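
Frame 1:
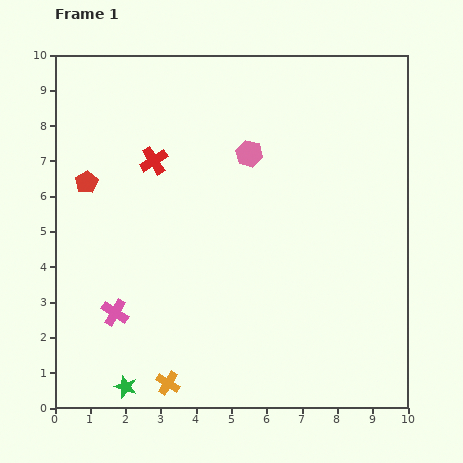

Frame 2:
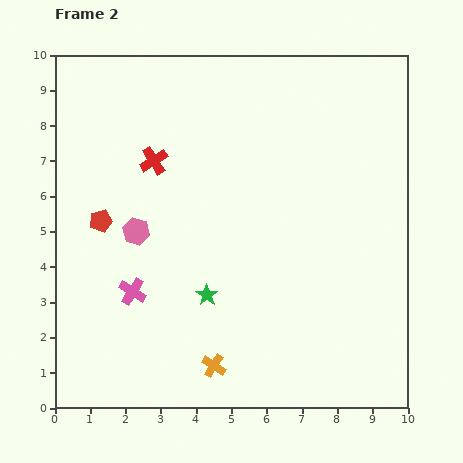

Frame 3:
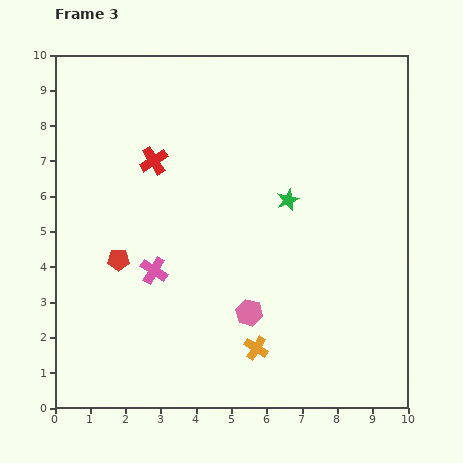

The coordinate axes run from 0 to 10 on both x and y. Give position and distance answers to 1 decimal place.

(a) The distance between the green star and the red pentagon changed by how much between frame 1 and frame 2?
-2.2

Distance in frame 1: 5.9. Distance in frame 2: 3.7.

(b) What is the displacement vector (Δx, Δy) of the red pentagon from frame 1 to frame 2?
(0.4, -1.1)

The red pentagon was at (0.9, 6.4) in frame 1 and (1.3, 5.3) in frame 2.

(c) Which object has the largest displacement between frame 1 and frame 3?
the green star

(moved 7.0; next 4.5)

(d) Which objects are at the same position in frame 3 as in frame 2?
the red cross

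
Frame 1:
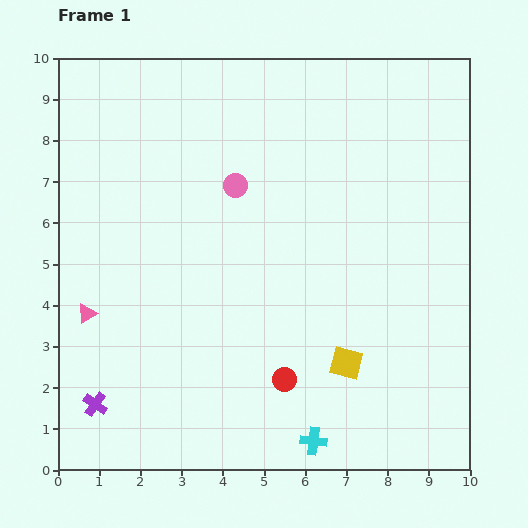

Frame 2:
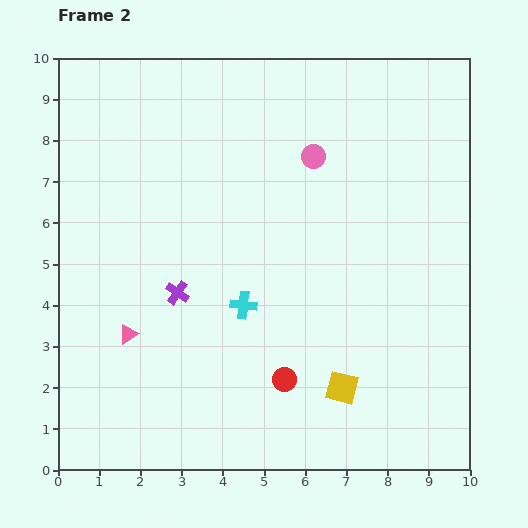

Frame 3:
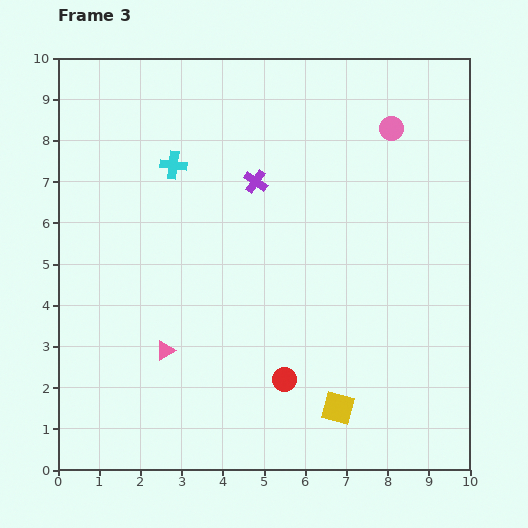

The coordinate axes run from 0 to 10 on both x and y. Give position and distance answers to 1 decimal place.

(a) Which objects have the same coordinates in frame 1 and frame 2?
the red circle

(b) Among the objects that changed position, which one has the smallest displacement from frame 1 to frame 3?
the yellow square

(moved 1.1)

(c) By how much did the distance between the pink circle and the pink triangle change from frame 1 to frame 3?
+2.9

Distance in frame 1: 4.8. Distance in frame 3: 7.7.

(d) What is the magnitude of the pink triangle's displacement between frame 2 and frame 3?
1.0

The pink triangle moved from (1.7, 3.3) to (2.6, 2.9), a distance of √(0.9² + 0.4²) ≈ 1.0.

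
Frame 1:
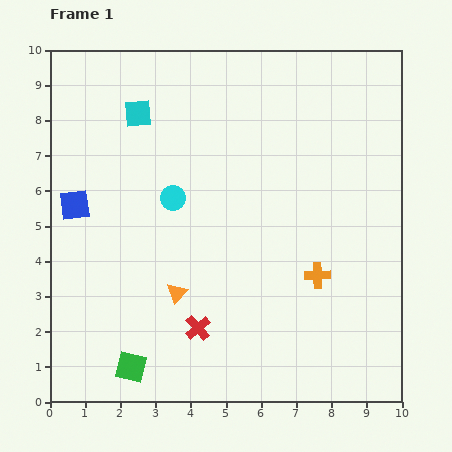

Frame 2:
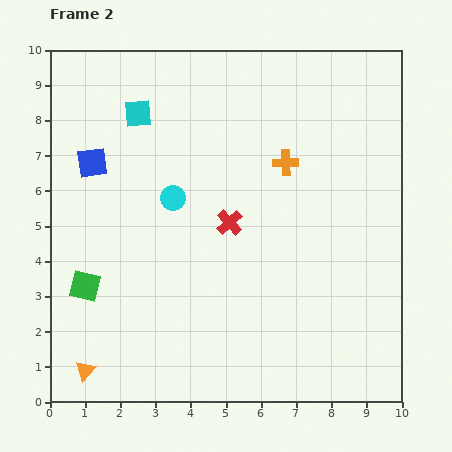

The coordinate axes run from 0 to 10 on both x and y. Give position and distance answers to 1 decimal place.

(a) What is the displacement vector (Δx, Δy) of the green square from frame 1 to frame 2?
(-1.3, 2.3)

The green square was at (2.3, 1.0) in frame 1 and (1.0, 3.3) in frame 2.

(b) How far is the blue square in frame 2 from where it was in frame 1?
1.3

The blue square moved from (0.7, 5.6) to (1.2, 6.8), a distance of √(0.5² + 1.2²) ≈ 1.3.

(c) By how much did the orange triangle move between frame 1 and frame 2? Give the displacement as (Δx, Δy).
(-2.6, -2.2)

The orange triangle was at (3.6, 3.1) in frame 1 and (1.0, 0.9) in frame 2.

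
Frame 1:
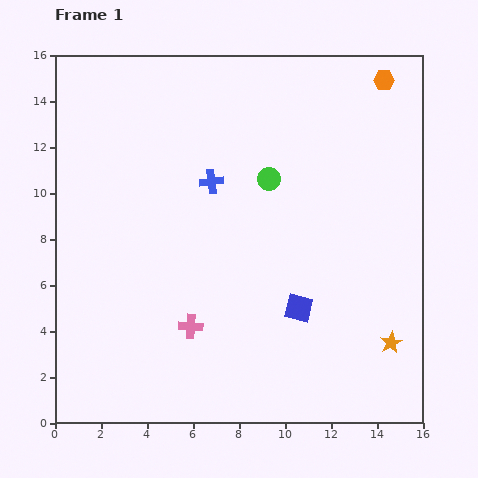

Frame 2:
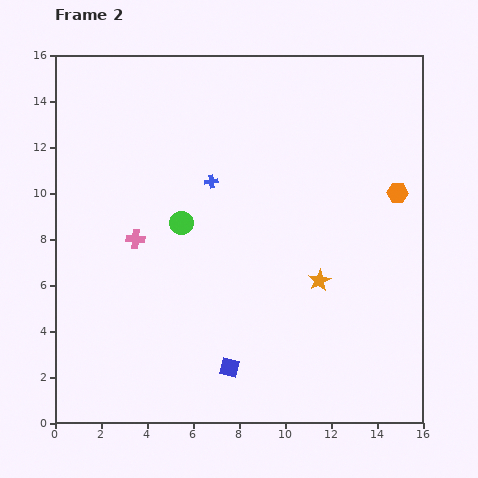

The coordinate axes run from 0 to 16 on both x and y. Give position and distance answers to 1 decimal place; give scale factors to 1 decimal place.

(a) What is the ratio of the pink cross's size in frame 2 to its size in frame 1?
0.8×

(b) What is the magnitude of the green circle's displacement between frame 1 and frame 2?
4.2

The green circle moved from (9.3, 10.6) to (5.5, 8.7), a distance of √(3.8² + 1.9²) ≈ 4.2.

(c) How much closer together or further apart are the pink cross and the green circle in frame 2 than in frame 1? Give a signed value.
-5.1

Distance in frame 1: 7.2. Distance in frame 2: 2.1.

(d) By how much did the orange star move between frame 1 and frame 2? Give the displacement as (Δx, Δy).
(-3.1, 2.7)

The orange star was at (14.6, 3.5) in frame 1 and (11.5, 6.2) in frame 2.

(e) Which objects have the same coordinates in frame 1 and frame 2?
the blue cross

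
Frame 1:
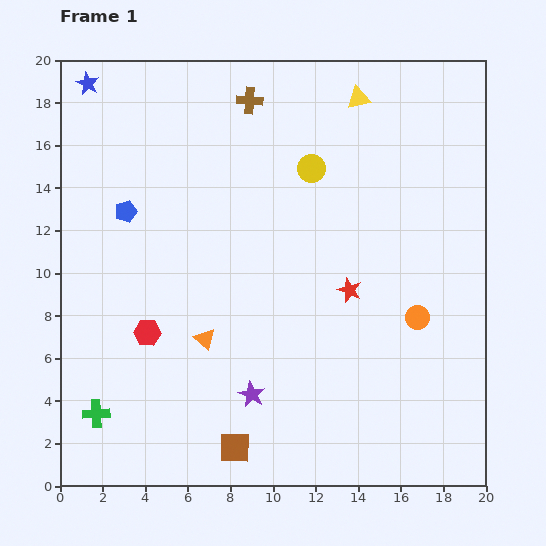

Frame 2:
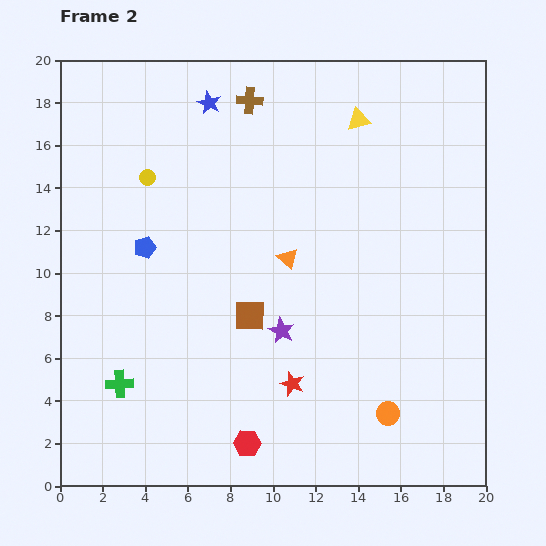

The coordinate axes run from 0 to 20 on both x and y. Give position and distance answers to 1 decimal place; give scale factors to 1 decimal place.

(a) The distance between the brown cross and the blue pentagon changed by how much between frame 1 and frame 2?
+0.7

Distance in frame 1: 7.8. Distance in frame 2: 8.5.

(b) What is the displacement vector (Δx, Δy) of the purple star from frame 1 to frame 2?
(1.4, 3.0)

The purple star was at (9.0, 4.3) in frame 1 and (10.4, 7.3) in frame 2.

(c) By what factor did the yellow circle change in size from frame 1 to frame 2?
0.6×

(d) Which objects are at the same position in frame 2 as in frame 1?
the brown cross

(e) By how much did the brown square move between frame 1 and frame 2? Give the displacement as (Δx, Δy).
(0.7, 6.2)

The brown square was at (8.2, 1.8) in frame 1 and (8.9, 8.0) in frame 2.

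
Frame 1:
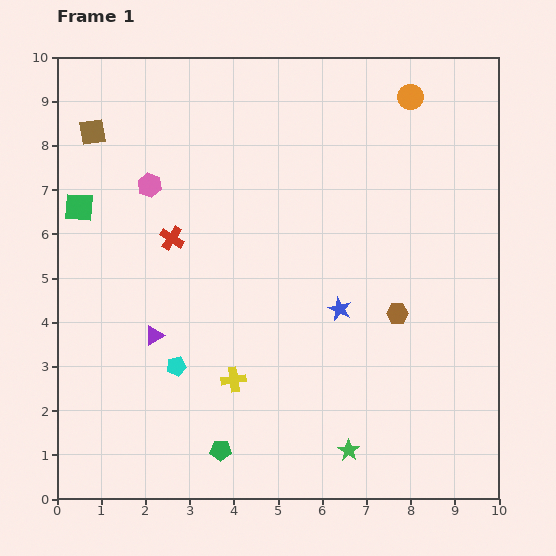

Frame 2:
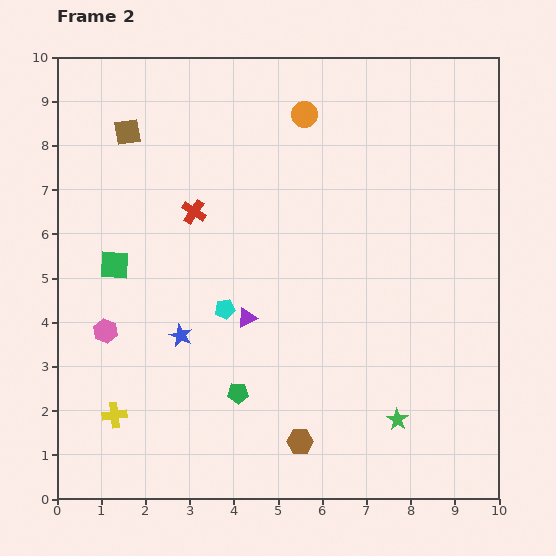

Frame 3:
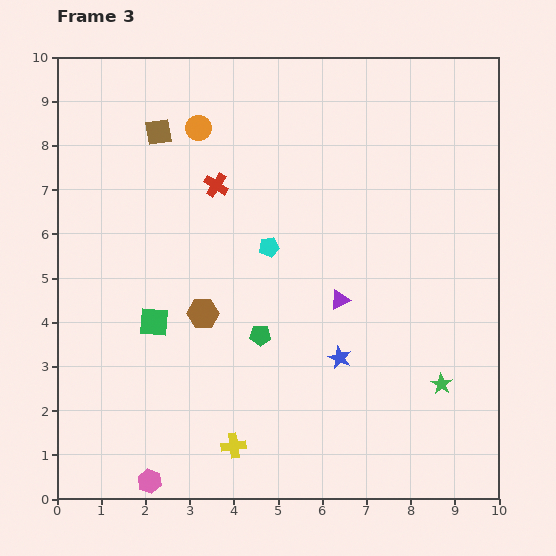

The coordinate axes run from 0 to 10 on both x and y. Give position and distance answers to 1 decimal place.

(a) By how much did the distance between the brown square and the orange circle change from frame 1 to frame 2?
-3.2

Distance in frame 1: 7.2. Distance in frame 2: 4.0.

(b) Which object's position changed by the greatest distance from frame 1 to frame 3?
the pink hexagon

(moved 6.7; next 4.9)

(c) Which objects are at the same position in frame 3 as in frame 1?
none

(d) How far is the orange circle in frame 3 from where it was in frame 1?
4.9

The orange circle moved from (8.0, 9.1) to (3.2, 8.4), a distance of √(4.8² + 0.7²) ≈ 4.9.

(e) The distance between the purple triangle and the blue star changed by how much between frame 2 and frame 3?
-0.3

Distance in frame 2: 1.6. Distance in frame 3: 1.3.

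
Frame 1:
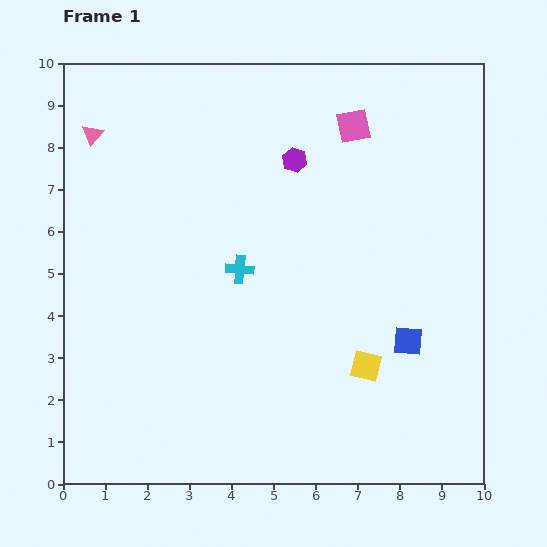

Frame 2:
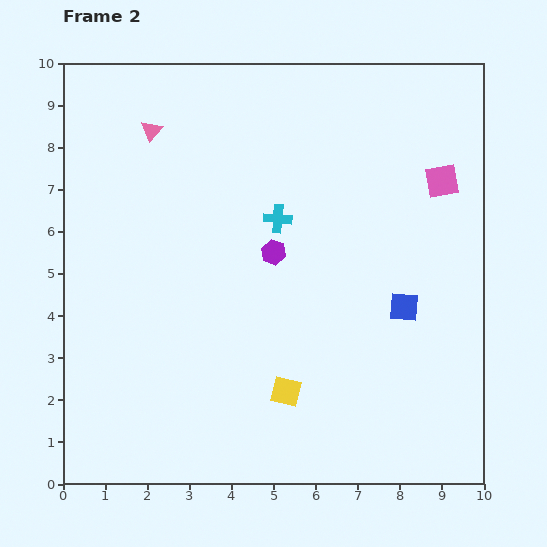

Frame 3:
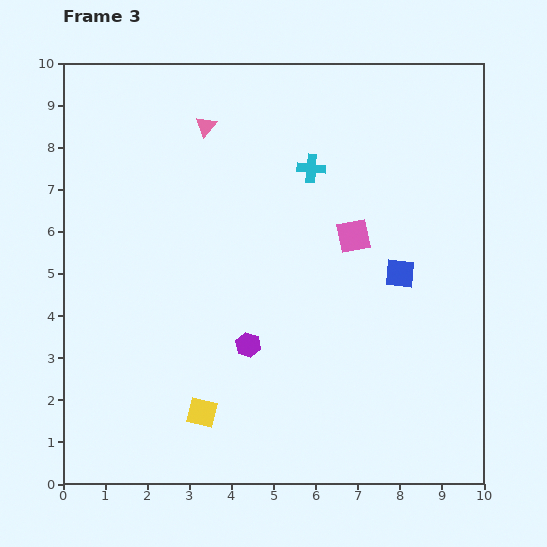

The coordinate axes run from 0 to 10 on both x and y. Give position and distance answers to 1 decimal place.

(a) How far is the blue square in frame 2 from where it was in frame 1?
0.8

The blue square moved from (8.2, 3.4) to (8.1, 4.2), a distance of √(0.1² + 0.8²) ≈ 0.8.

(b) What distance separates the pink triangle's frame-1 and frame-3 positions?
2.7

The pink triangle moved from (0.7, 8.3) to (3.4, 8.5), a distance of √(2.7² + 0.2²) ≈ 2.7.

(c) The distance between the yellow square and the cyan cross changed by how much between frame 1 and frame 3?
+2.6

Distance in frame 1: 3.8. Distance in frame 3: 6.4.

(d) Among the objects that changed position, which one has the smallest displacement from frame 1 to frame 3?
the blue square

(moved 1.6)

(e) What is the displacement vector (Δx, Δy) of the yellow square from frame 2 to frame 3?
(-2.0, -0.5)

The yellow square was at (5.3, 2.2) in frame 2 and (3.3, 1.7) in frame 3.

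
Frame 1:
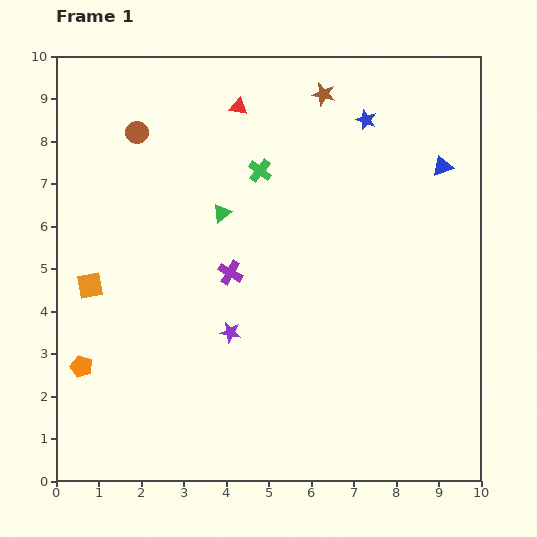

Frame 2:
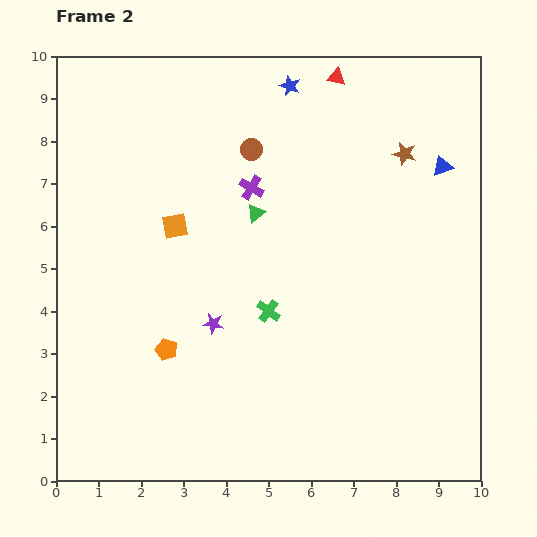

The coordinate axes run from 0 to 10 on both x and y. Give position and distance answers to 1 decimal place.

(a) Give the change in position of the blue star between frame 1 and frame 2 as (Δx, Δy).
(-1.8, 0.8)

The blue star was at (7.3, 8.5) in frame 1 and (5.5, 9.3) in frame 2.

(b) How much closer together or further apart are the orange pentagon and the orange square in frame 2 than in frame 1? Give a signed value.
+1.0

Distance in frame 1: 1.9. Distance in frame 2: 2.9.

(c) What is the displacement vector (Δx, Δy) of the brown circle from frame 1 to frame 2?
(2.7, -0.4)

The brown circle was at (1.9, 8.2) in frame 1 and (4.6, 7.8) in frame 2.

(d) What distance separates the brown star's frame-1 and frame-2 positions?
2.4

The brown star moved from (6.3, 9.1) to (8.2, 7.7), a distance of √(1.9² + 1.4²) ≈ 2.4.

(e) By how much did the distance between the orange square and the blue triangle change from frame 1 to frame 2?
-2.3

Distance in frame 1: 8.8. Distance in frame 2: 6.5.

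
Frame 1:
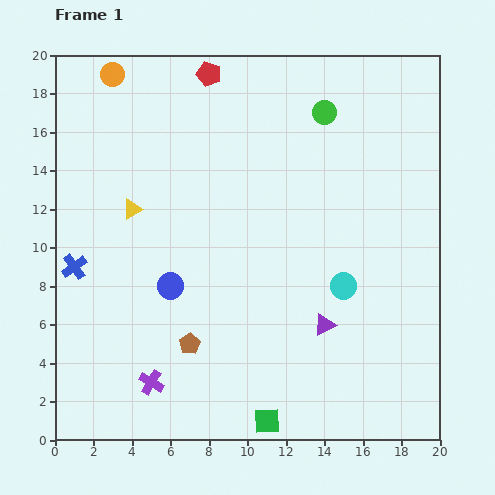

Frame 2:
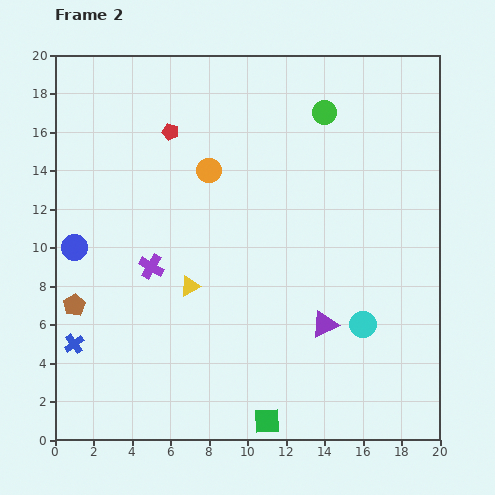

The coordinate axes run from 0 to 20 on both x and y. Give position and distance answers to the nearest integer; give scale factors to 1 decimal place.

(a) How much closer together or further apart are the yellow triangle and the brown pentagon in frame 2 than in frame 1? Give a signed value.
-2

Distance in frame 1: 8. Distance in frame 2: 6.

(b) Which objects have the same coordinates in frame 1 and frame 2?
the purple triangle, the green circle, the green square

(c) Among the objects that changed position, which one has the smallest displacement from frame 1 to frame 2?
the cyan circle

(moved 2)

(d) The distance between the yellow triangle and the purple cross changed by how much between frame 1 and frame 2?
-7

Distance in frame 1: 9. Distance in frame 2: 2.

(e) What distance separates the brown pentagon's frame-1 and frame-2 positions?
6

The brown pentagon moved from (7, 5) to (1, 7), a distance of √(6² + 2²) ≈ 6.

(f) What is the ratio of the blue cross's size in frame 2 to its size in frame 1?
0.8×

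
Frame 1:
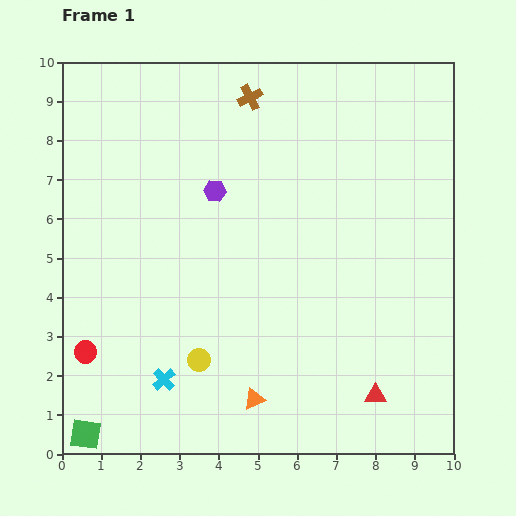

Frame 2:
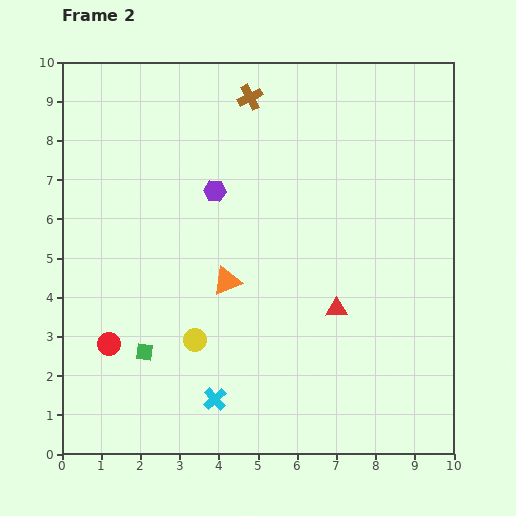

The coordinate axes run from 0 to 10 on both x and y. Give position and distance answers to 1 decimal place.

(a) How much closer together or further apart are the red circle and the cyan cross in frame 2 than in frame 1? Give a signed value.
+0.9

Distance in frame 1: 2.1. Distance in frame 2: 3.0.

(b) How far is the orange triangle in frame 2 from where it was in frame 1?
3.1

The orange triangle moved from (4.9, 1.4) to (4.2, 4.4), a distance of √(0.7² + 3.0²) ≈ 3.1.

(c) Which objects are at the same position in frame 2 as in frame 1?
the brown cross, the purple hexagon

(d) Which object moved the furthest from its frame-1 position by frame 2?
the orange triangle

(moved 3.1; next 2.6)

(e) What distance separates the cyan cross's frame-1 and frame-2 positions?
1.4

The cyan cross moved from (2.6, 1.9) to (3.9, 1.4), a distance of √(1.3² + 0.5²) ≈ 1.4.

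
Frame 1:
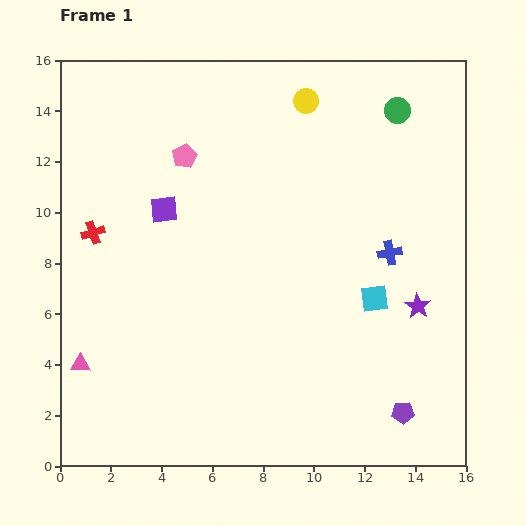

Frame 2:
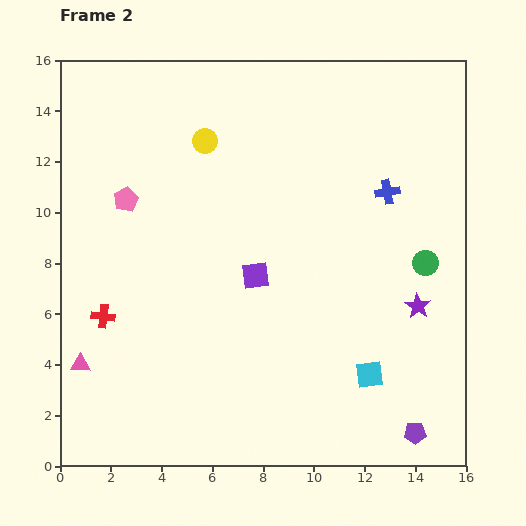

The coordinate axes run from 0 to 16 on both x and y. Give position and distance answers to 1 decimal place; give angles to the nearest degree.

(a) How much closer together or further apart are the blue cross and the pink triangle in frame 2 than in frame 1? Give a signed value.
+0.9

Distance in frame 1: 13.0. Distance in frame 2: 13.9.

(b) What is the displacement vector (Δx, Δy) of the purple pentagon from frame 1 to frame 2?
(0.5, -0.8)

The purple pentagon was at (13.5, 2.1) in frame 1 and (14.0, 1.3) in frame 2.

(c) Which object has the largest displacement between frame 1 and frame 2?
the green circle

(moved 6.1; next 4.4)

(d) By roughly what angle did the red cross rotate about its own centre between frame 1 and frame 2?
25° clockwise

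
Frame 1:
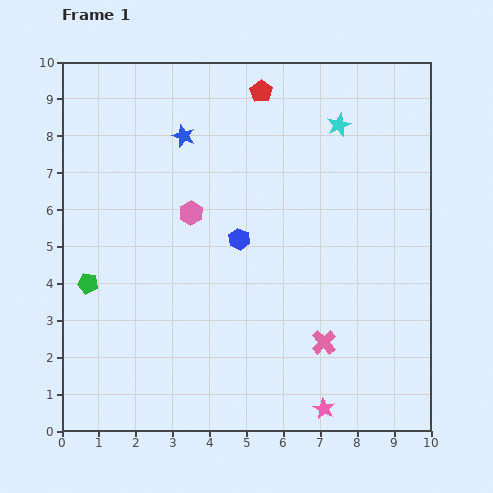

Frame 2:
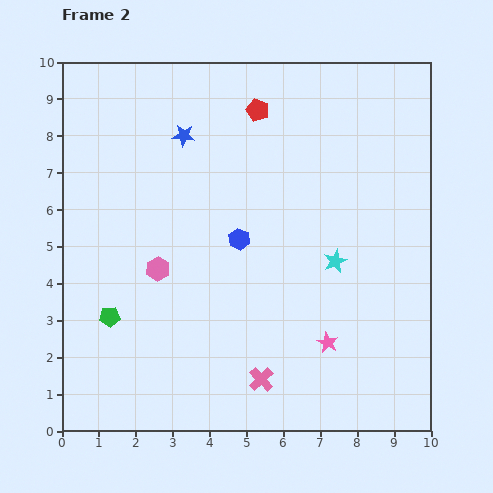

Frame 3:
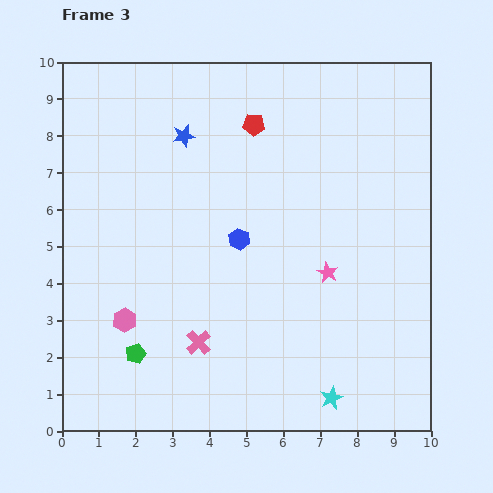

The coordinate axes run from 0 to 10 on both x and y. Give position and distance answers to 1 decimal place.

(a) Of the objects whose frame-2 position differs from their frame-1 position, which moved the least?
the red pentagon

(moved 0.5)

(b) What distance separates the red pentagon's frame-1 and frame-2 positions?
0.5

The red pentagon moved from (5.4, 9.2) to (5.3, 8.7), a distance of √(0.1² + 0.5²) ≈ 0.5.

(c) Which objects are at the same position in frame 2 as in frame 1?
the blue star, the blue hexagon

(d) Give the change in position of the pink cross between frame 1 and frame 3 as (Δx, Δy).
(-3.4, 0.0)

The pink cross was at (7.1, 2.4) in frame 1 and (3.7, 2.4) in frame 3.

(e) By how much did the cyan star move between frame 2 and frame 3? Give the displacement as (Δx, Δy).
(-0.1, -3.7)

The cyan star was at (7.4, 4.6) in frame 2 and (7.3, 0.9) in frame 3.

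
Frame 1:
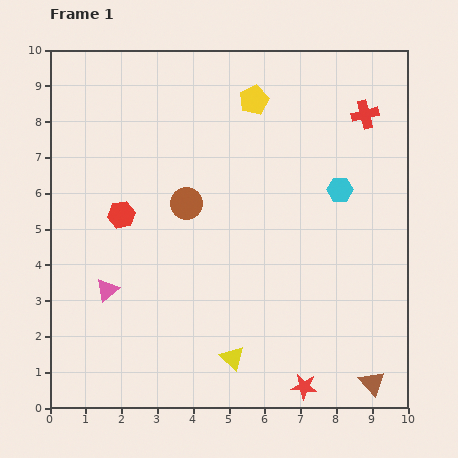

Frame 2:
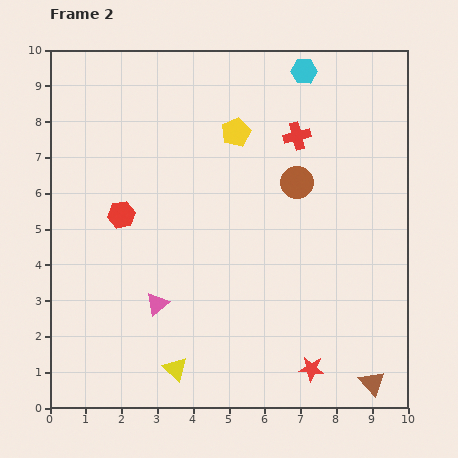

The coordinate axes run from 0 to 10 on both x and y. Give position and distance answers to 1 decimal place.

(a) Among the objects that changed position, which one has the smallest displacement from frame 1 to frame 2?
the red star

(moved 0.5)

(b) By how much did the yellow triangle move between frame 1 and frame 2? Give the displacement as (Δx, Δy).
(-1.6, -0.3)

The yellow triangle was at (5.1, 1.4) in frame 1 and (3.5, 1.1) in frame 2.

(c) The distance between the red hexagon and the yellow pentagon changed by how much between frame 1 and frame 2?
-1.0

Distance in frame 1: 4.9. Distance in frame 2: 3.9.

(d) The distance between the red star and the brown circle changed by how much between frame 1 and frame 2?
-0.9

Distance in frame 1: 6.1. Distance in frame 2: 5.2.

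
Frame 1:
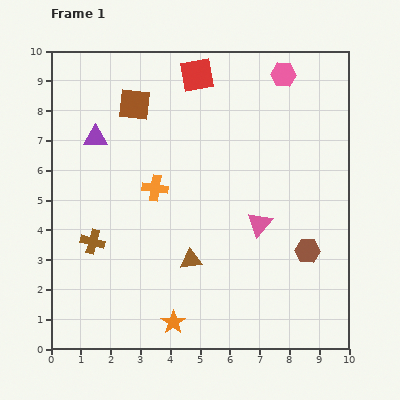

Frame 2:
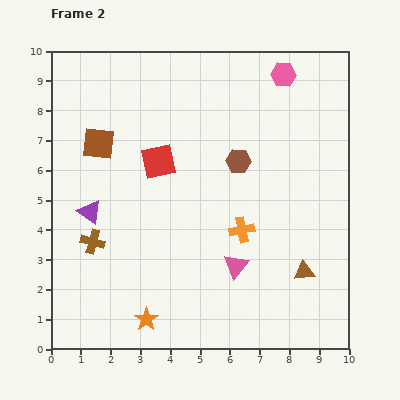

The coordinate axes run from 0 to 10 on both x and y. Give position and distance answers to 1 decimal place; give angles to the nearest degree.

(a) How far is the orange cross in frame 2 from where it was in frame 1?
3.2

The orange cross moved from (3.5, 5.4) to (6.4, 4.0), a distance of √(2.9² + 1.4²) ≈ 3.2.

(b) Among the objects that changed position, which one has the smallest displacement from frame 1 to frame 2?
the orange star

(moved 0.9)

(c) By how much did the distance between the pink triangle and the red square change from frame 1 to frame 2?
-1.0

Distance in frame 1: 5.4. Distance in frame 2: 4.4.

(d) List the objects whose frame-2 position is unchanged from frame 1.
the brown cross, the pink hexagon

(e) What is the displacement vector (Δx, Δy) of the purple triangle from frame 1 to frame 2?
(-0.2, -2.5)

The purple triangle was at (1.5, 7.1) in frame 1 and (1.3, 4.6) in frame 2.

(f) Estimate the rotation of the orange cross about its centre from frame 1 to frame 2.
19° counter-clockwise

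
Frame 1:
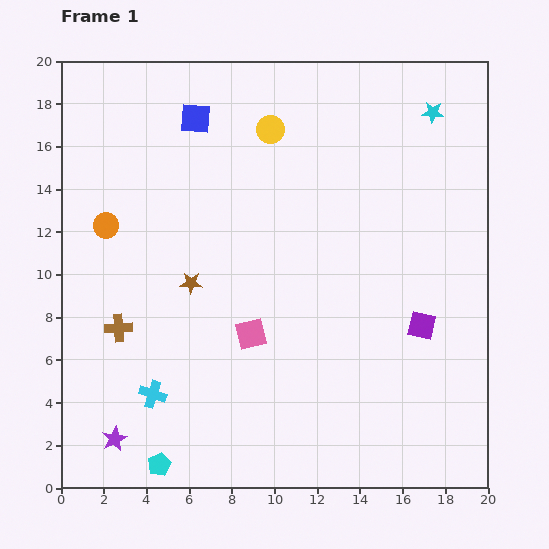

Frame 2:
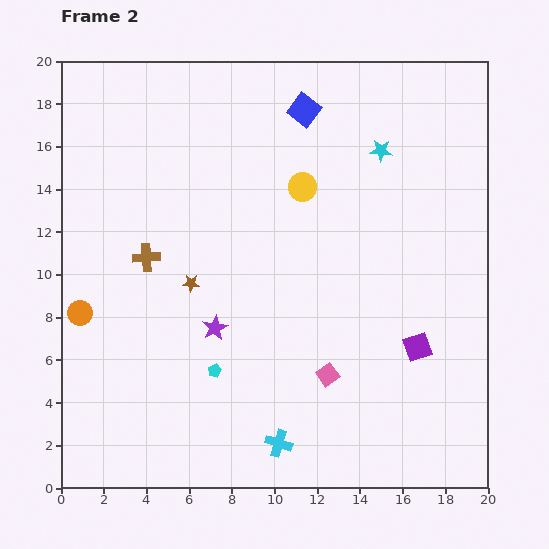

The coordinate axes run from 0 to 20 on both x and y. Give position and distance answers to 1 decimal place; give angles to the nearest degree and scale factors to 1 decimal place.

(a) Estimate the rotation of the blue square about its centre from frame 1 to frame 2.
32° clockwise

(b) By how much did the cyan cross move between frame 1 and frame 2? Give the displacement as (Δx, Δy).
(5.9, -2.3)

The cyan cross was at (4.3, 4.4) in frame 1 and (10.2, 2.1) in frame 2.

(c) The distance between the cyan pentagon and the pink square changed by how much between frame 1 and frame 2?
-2.2

Distance in frame 1: 7.5. Distance in frame 2: 5.3.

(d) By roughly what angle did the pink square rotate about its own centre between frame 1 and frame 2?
23° counter-clockwise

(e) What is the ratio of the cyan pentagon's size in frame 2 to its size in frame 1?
0.6×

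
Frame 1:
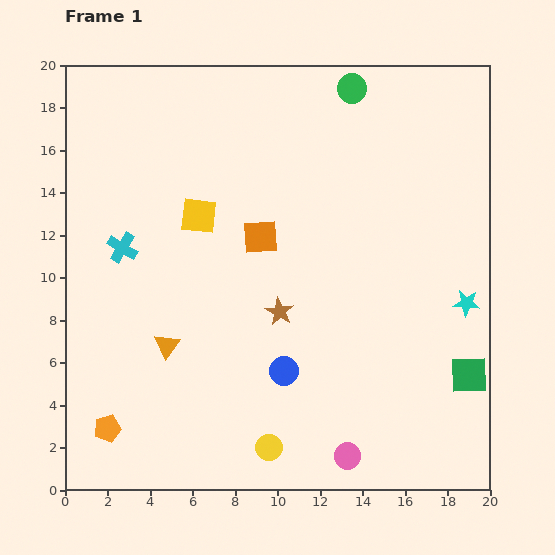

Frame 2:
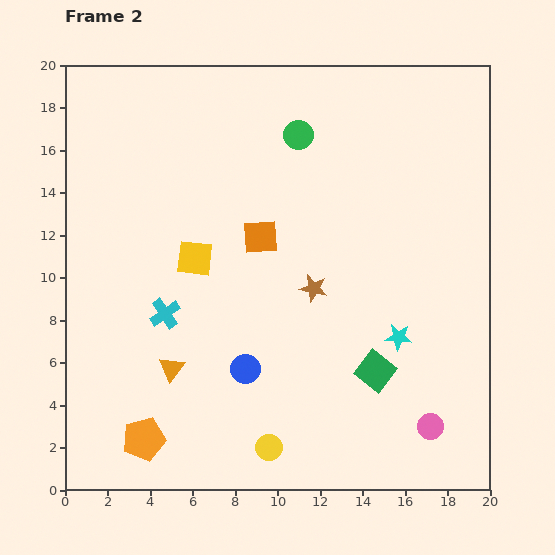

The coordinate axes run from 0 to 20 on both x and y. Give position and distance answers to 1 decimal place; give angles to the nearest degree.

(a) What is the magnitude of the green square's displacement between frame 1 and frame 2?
4.4

The green square moved from (19.0, 5.4) to (14.6, 5.6), a distance of √(4.4² + 0.2²) ≈ 4.4.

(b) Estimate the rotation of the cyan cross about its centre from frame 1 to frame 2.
24° clockwise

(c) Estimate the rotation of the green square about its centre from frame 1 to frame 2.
39° clockwise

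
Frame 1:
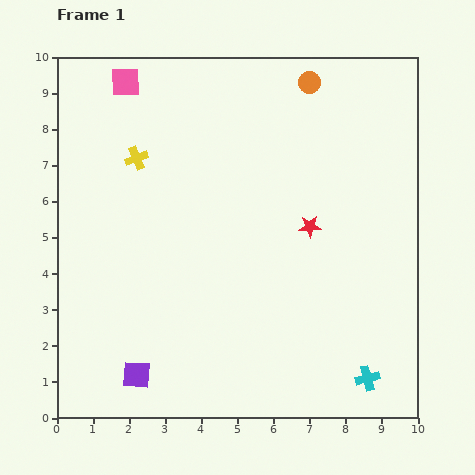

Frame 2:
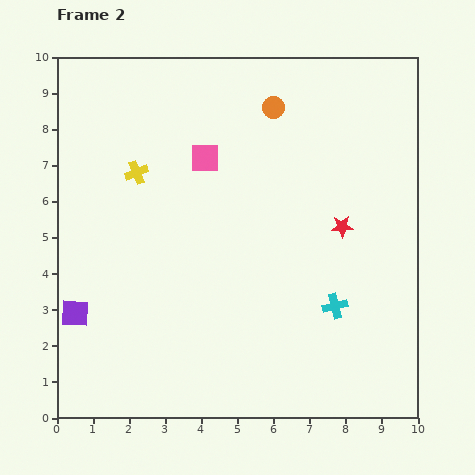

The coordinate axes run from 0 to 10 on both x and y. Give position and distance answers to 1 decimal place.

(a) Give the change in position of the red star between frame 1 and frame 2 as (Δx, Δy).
(0.9, 0.0)

The red star was at (7.0, 5.3) in frame 1 and (7.9, 5.3) in frame 2.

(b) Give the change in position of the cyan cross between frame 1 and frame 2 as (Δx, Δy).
(-0.9, 2.0)

The cyan cross was at (8.6, 1.1) in frame 1 and (7.7, 3.1) in frame 2.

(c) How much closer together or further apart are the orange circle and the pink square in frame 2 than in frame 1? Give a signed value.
-2.7

Distance in frame 1: 5.1. Distance in frame 2: 2.4.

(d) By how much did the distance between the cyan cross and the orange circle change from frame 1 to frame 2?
-2.6

Distance in frame 1: 8.4. Distance in frame 2: 5.8.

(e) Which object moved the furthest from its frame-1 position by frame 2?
the pink square

(moved 3.0; next 2.4)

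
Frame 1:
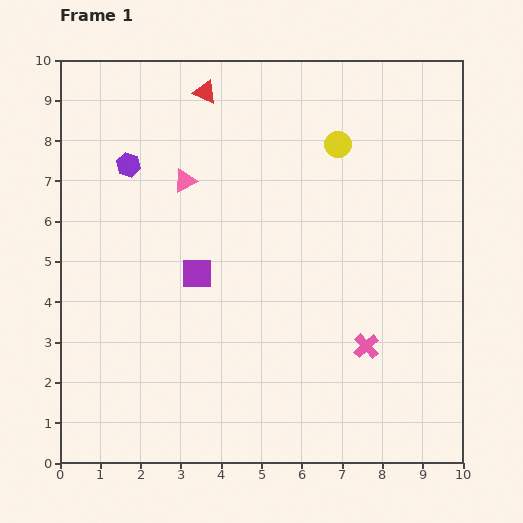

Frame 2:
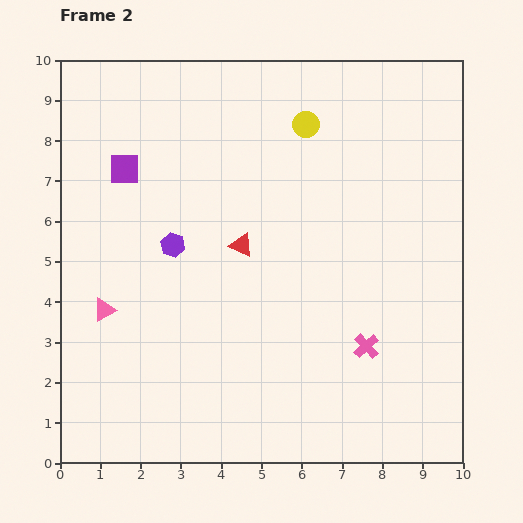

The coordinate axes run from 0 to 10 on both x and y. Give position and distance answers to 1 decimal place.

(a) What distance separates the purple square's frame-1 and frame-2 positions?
3.2

The purple square moved from (3.4, 4.7) to (1.6, 7.3), a distance of √(1.8² + 2.6²) ≈ 3.2.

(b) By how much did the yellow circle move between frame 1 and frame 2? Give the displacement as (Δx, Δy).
(-0.8, 0.5)

The yellow circle was at (6.9, 7.9) in frame 1 and (6.1, 8.4) in frame 2.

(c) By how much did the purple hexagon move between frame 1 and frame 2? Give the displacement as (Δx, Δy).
(1.1, -2.0)

The purple hexagon was at (1.7, 7.4) in frame 1 and (2.8, 5.4) in frame 2.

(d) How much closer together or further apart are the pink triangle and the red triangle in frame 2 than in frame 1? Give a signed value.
+1.5

Distance in frame 1: 2.3. Distance in frame 2: 3.8.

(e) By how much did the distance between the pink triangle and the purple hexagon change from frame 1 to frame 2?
+0.8

Distance in frame 1: 1.5. Distance in frame 2: 2.3.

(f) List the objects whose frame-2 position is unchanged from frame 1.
the pink cross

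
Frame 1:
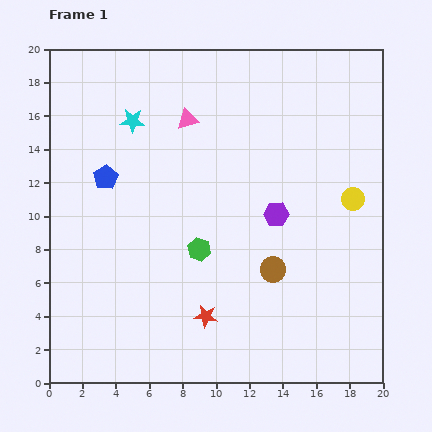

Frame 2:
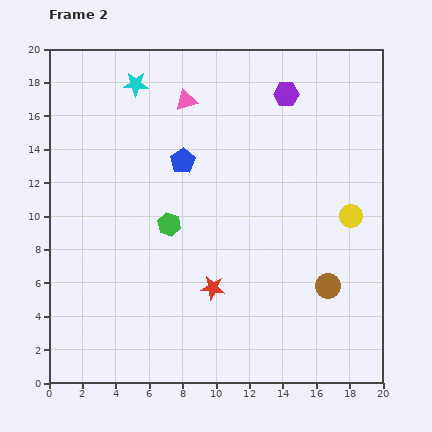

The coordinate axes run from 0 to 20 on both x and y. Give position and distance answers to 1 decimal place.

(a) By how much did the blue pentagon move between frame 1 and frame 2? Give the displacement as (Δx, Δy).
(4.6, 1.0)

The blue pentagon was at (3.4, 12.3) in frame 1 and (8.0, 13.3) in frame 2.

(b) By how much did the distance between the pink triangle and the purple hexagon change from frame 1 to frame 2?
-1.8

Distance in frame 1: 7.8. Distance in frame 2: 6.0.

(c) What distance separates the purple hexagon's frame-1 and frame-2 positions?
7.2

The purple hexagon moved from (13.6, 10.1) to (14.2, 17.3), a distance of √(0.6² + 7.2²) ≈ 7.2.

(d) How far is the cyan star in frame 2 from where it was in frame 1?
2.2

The cyan star moved from (5.0, 15.7) to (5.2, 17.9), a distance of √(0.2² + 2.2²) ≈ 2.2.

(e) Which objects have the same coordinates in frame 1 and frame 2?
none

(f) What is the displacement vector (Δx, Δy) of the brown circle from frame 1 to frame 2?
(3.3, -1.0)

The brown circle was at (13.4, 6.8) in frame 1 and (16.7, 5.8) in frame 2.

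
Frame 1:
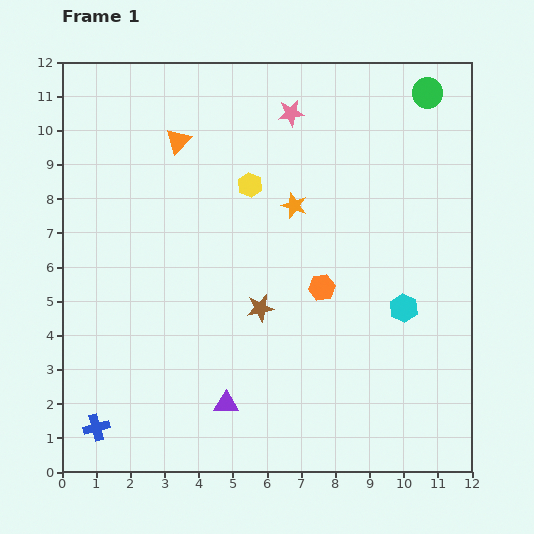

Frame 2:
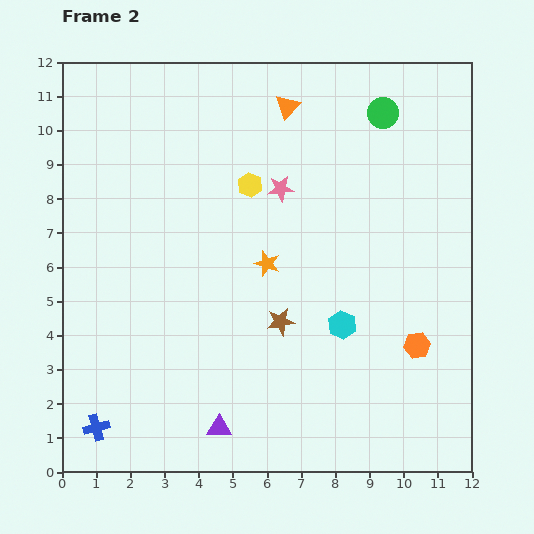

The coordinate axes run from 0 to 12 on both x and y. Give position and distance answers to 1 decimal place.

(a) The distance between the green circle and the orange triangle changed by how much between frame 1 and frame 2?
-4.6

Distance in frame 1: 7.4. Distance in frame 2: 2.8.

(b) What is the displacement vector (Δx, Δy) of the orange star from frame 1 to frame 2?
(-0.8, -1.7)

The orange star was at (6.8, 7.8) in frame 1 and (6.0, 6.1) in frame 2.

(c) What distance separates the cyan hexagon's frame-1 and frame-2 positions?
1.9

The cyan hexagon moved from (10.0, 4.8) to (8.2, 4.3), a distance of √(1.8² + 0.5²) ≈ 1.9.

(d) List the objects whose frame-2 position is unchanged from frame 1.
the yellow hexagon, the blue cross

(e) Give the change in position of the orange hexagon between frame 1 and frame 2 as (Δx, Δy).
(2.8, -1.7)

The orange hexagon was at (7.6, 5.4) in frame 1 and (10.4, 3.7) in frame 2.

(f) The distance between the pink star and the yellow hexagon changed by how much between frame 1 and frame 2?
-1.5

Distance in frame 1: 2.4. Distance in frame 2: 0.9.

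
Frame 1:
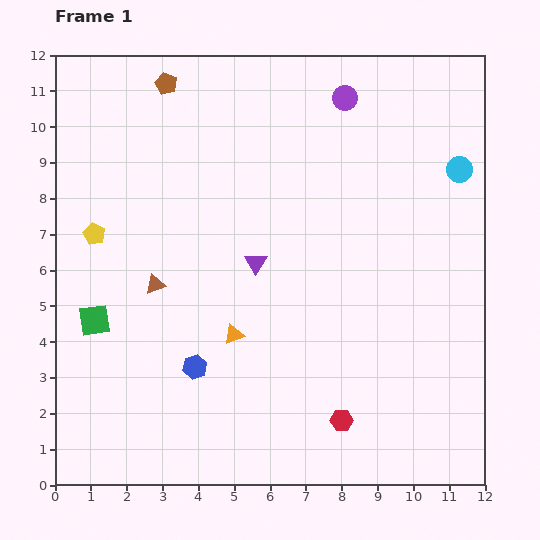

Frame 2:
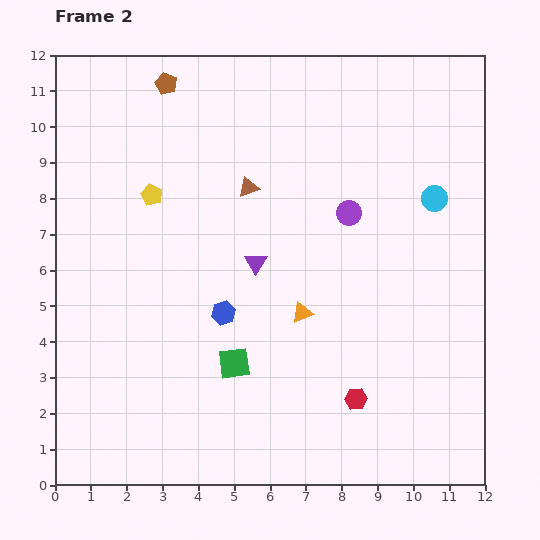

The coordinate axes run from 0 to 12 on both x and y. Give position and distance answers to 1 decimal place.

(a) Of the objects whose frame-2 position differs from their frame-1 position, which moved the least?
the red hexagon

(moved 0.7)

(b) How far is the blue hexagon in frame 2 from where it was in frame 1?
1.7

The blue hexagon moved from (3.9, 3.3) to (4.7, 4.8), a distance of √(0.8² + 1.5²) ≈ 1.7.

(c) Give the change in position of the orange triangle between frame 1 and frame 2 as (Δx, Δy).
(1.9, 0.6)

The orange triangle was at (5.0, 4.2) in frame 1 and (6.9, 4.8) in frame 2.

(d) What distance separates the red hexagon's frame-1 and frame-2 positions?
0.7

The red hexagon moved from (8.0, 1.8) to (8.4, 2.4), a distance of √(0.4² + 0.6²) ≈ 0.7.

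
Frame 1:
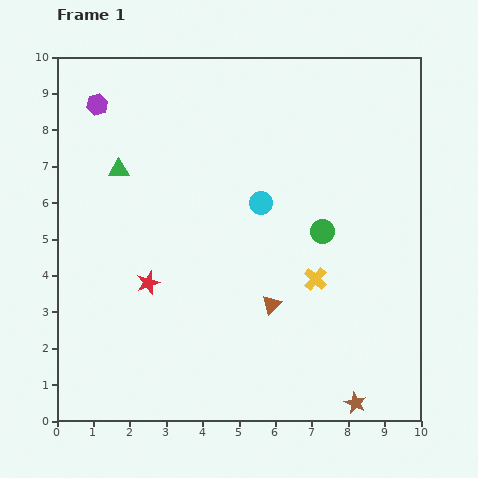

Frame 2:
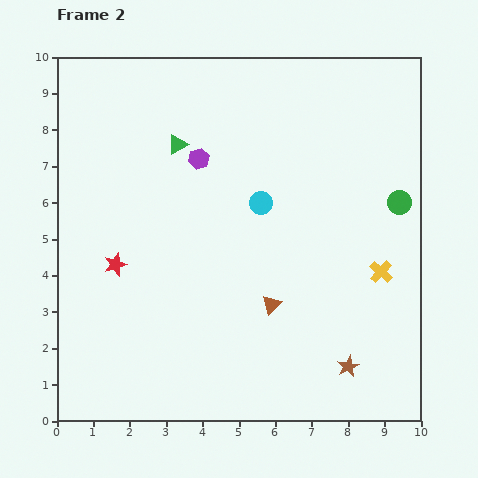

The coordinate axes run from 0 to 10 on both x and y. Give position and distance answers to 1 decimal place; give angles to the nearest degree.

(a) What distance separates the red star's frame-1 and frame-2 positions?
1.0

The red star moved from (2.5, 3.8) to (1.6, 4.3), a distance of √(0.9² + 0.5²) ≈ 1.0.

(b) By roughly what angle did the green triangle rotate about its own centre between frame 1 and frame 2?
29° counter-clockwise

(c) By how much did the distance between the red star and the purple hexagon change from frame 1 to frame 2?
-1.4

Distance in frame 1: 5.1. Distance in frame 2: 3.7.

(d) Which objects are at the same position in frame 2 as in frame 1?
the cyan circle, the brown triangle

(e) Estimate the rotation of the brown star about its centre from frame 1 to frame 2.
20° clockwise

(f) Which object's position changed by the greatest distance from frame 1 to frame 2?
the purple hexagon

(moved 3.2; next 2.2)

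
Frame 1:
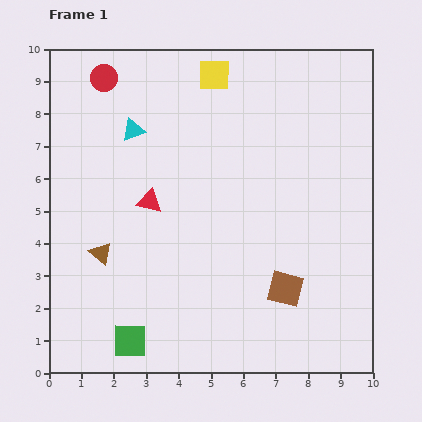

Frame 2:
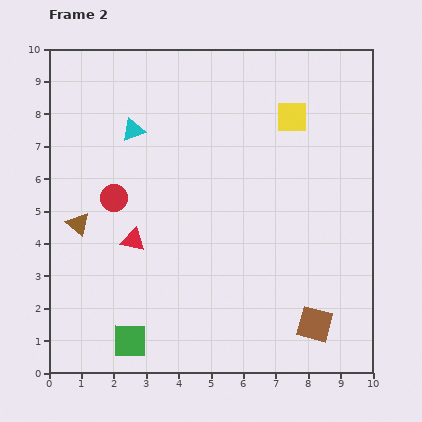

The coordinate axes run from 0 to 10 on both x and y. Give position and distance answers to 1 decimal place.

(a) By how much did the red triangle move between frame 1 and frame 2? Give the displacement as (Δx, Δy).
(-0.5, -1.2)

The red triangle was at (3.1, 5.3) in frame 1 and (2.6, 4.1) in frame 2.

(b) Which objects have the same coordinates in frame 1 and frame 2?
the green square, the cyan triangle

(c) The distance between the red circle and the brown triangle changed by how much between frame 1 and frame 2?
-4.0

Distance in frame 1: 5.4. Distance in frame 2: 1.4.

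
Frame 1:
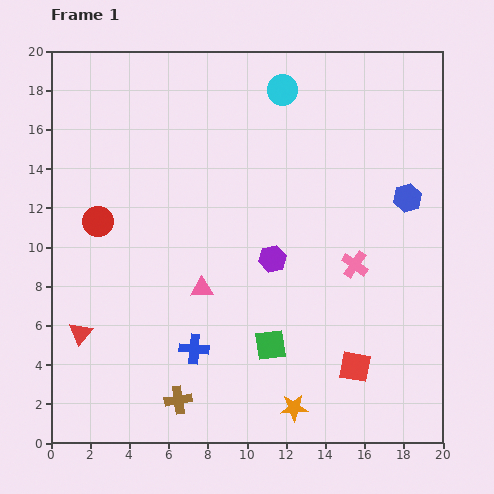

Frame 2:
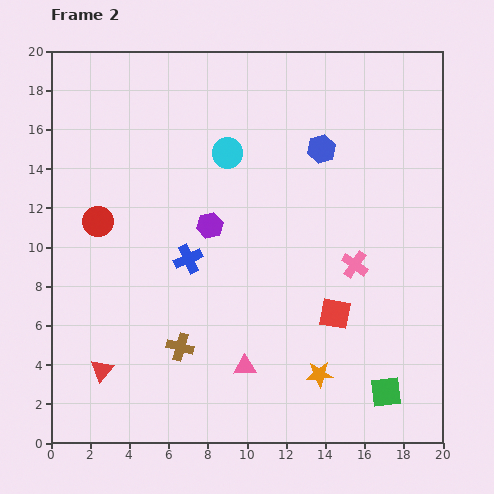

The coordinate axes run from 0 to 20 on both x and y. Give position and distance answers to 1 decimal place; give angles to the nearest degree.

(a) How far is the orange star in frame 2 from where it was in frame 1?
2.1

The orange star moved from (12.4, 1.8) to (13.7, 3.5), a distance of √(1.3² + 1.7²) ≈ 2.1.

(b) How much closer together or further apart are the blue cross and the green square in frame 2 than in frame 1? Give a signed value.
+8.3

Distance in frame 1: 3.9. Distance in frame 2: 12.2.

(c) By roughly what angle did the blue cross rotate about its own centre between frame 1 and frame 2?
29° counter-clockwise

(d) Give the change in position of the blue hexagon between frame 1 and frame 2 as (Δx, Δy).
(-4.4, 2.5)

The blue hexagon was at (18.2, 12.5) in frame 1 and (13.8, 15.0) in frame 2.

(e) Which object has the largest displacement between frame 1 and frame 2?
the green square

(moved 6.4; next 5.1)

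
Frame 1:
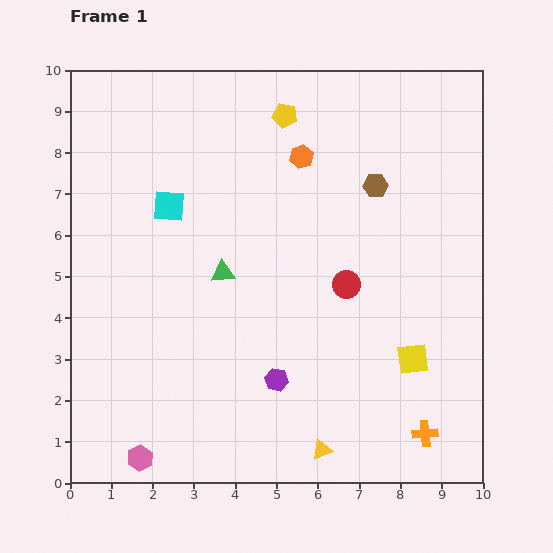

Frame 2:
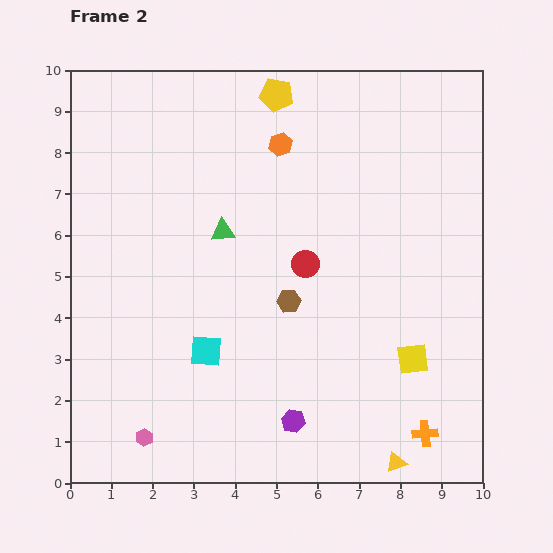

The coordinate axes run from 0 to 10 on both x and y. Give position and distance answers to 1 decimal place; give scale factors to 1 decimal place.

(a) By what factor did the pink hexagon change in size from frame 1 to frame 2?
0.7×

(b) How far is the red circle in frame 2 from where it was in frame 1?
1.1

The red circle moved from (6.7, 4.8) to (5.7, 5.3), a distance of √(1.0² + 0.5²) ≈ 1.1.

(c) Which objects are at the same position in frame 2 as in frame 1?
the yellow square, the orange cross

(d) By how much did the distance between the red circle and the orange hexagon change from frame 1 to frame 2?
-0.3

Distance in frame 1: 3.3. Distance in frame 2: 3.0.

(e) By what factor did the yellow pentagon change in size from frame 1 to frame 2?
1.4×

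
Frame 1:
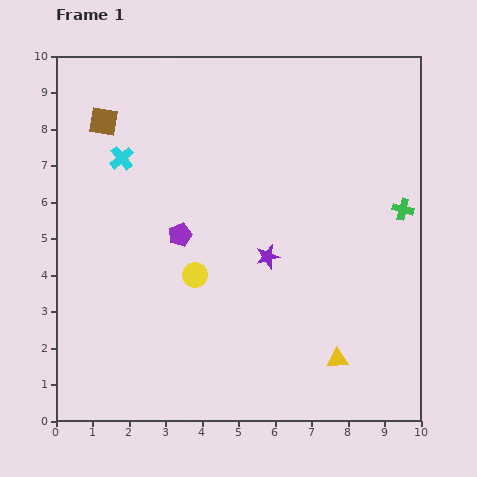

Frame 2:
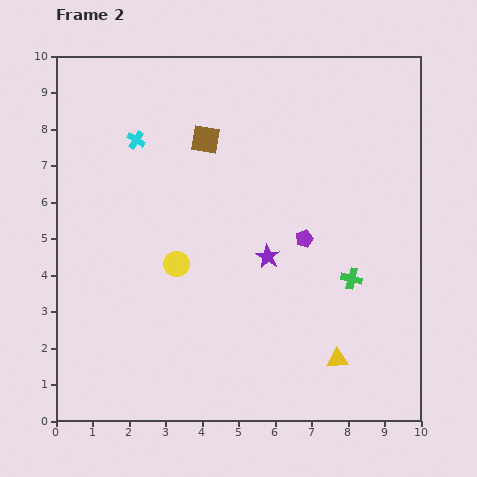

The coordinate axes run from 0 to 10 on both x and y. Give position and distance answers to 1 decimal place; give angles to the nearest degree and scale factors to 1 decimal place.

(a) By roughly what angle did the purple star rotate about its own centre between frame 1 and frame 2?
25° counter-clockwise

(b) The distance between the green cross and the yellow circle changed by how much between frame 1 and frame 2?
-1.2

Distance in frame 1: 6.0. Distance in frame 2: 4.8.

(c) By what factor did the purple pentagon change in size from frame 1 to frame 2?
0.7×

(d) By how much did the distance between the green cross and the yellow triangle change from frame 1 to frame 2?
-2.3

Distance in frame 1: 4.5. Distance in frame 2: 2.2.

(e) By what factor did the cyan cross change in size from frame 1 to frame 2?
0.8×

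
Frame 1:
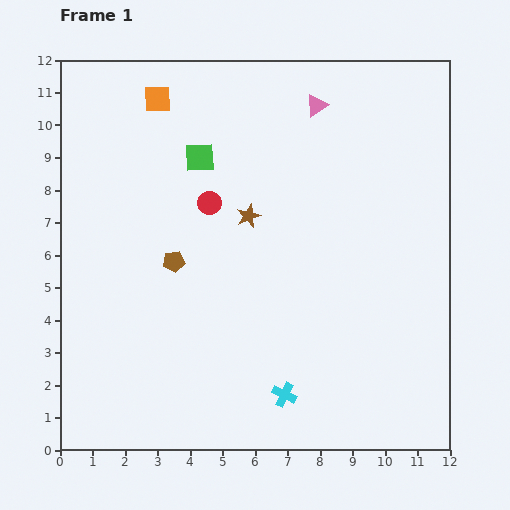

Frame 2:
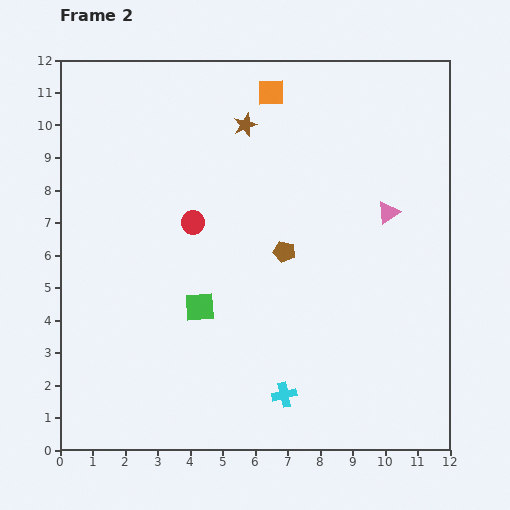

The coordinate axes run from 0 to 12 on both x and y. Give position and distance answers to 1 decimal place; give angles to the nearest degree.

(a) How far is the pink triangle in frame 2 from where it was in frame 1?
4.0

The pink triangle moved from (7.9, 10.6) to (10.1, 7.3), a distance of √(2.2² + 3.3²) ≈ 4.0.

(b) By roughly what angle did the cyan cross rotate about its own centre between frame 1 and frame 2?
39° counter-clockwise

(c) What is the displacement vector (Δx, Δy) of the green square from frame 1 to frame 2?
(0.0, -4.6)

The green square was at (4.3, 9.0) in frame 1 and (4.3, 4.4) in frame 2.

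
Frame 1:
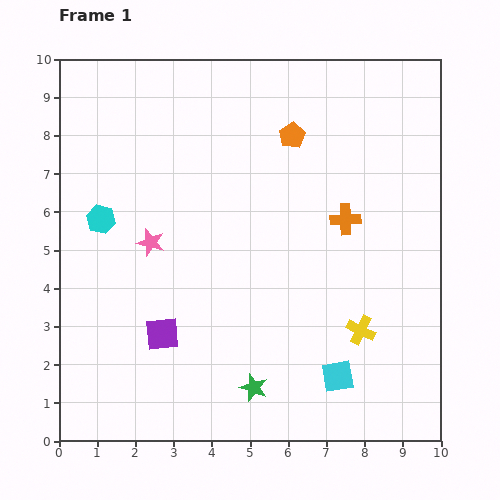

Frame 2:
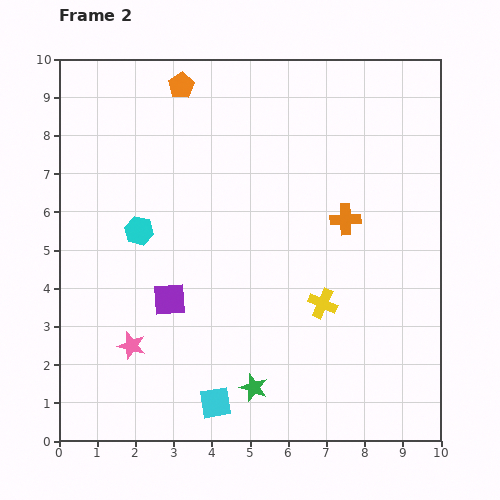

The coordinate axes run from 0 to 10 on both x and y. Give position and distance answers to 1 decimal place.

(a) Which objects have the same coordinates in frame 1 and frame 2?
the green star, the orange cross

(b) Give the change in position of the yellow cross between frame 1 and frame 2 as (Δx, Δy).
(-1.0, 0.7)

The yellow cross was at (7.9, 2.9) in frame 1 and (6.9, 3.6) in frame 2.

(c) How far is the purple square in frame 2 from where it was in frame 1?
0.9

The purple square moved from (2.7, 2.8) to (2.9, 3.7), a distance of √(0.2² + 0.9²) ≈ 0.9.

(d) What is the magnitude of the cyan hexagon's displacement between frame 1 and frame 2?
1.0

The cyan hexagon moved from (1.1, 5.8) to (2.1, 5.5), a distance of √(1.0² + 0.3²) ≈ 1.0.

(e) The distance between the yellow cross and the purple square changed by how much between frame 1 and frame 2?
-1.2

Distance in frame 1: 5.2. Distance in frame 2: 4.0.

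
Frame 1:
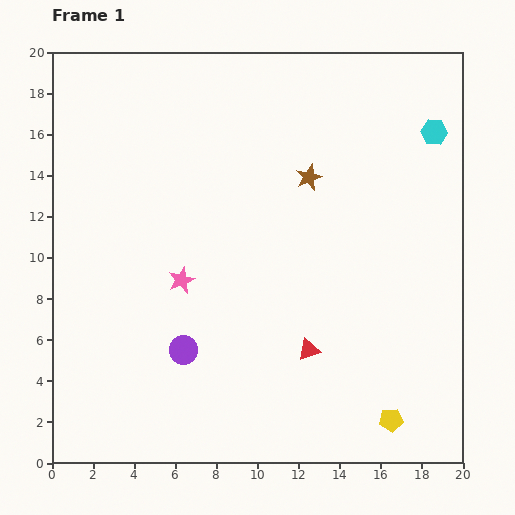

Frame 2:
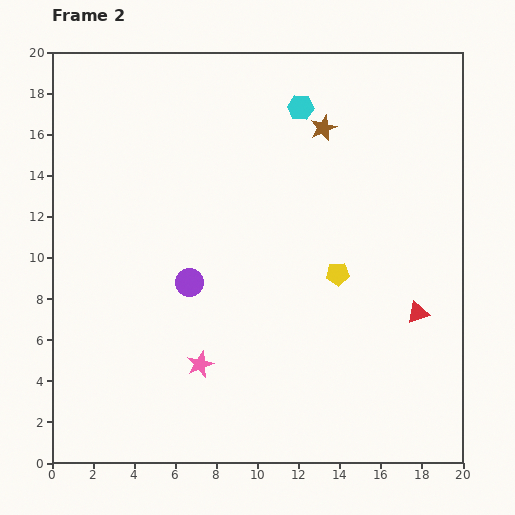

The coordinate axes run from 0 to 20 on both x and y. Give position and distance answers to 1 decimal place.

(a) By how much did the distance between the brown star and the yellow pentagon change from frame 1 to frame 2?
-5.4

Distance in frame 1: 12.5. Distance in frame 2: 7.1.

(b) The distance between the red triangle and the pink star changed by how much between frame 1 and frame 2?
+3.8

Distance in frame 1: 7.1. Distance in frame 2: 10.9.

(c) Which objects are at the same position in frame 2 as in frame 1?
none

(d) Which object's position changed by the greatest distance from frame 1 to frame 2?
the yellow pentagon

(moved 7.6; next 6.6)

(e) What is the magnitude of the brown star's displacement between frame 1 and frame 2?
2.5

The brown star moved from (12.5, 13.9) to (13.2, 16.3), a distance of √(0.7² + 2.4²) ≈ 2.5.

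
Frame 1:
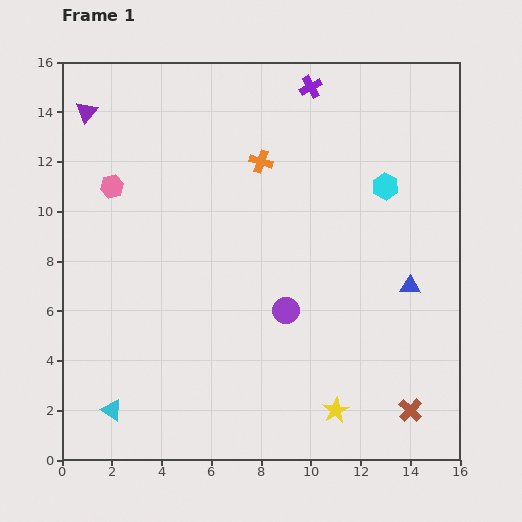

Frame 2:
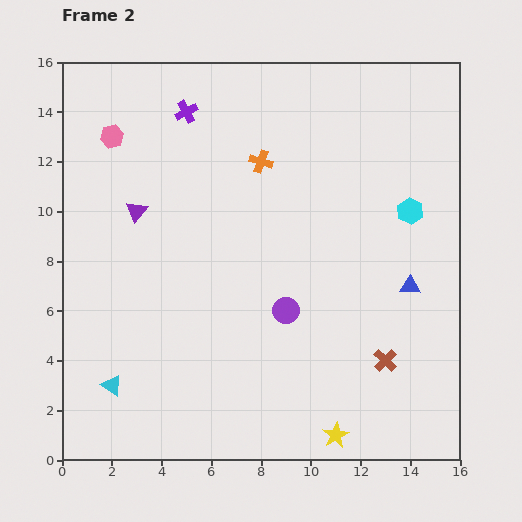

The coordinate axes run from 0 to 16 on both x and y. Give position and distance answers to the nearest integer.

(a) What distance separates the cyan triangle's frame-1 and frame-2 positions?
1

The cyan triangle moved from (2, 2) to (2, 3), a distance of √(0² + 1²) ≈ 1.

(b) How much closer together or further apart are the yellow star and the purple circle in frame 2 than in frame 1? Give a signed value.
+1

Distance in frame 1: 4. Distance in frame 2: 5.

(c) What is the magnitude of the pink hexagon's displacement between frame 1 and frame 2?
2

The pink hexagon moved from (2, 11) to (2, 13), a distance of √(0² + 2²) ≈ 2.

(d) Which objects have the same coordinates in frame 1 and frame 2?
the orange cross, the blue triangle, the purple circle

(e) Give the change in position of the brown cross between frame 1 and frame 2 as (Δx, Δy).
(-1, 2)

The brown cross was at (14, 2) in frame 1 and (13, 4) in frame 2.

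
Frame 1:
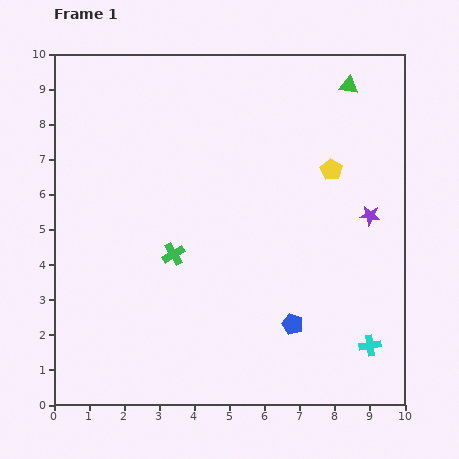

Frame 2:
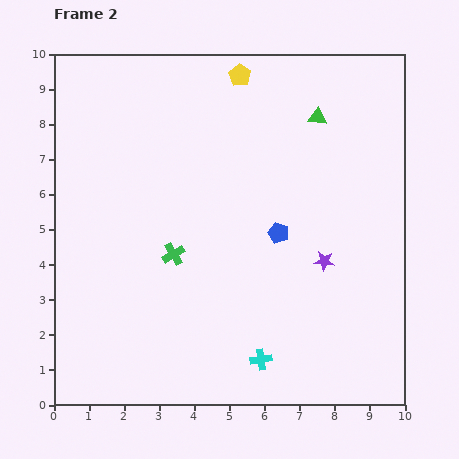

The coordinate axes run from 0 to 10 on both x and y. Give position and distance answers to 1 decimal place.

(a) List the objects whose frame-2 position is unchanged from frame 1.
the green cross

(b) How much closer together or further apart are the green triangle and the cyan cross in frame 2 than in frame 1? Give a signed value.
-0.3

Distance in frame 1: 7.4. Distance in frame 2: 7.1.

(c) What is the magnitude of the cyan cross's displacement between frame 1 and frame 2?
3.1

The cyan cross moved from (9.0, 1.7) to (5.9, 1.3), a distance of √(3.1² + 0.4²) ≈ 3.1.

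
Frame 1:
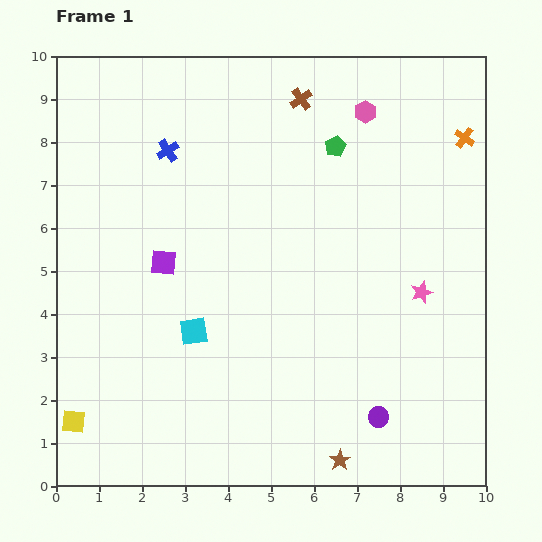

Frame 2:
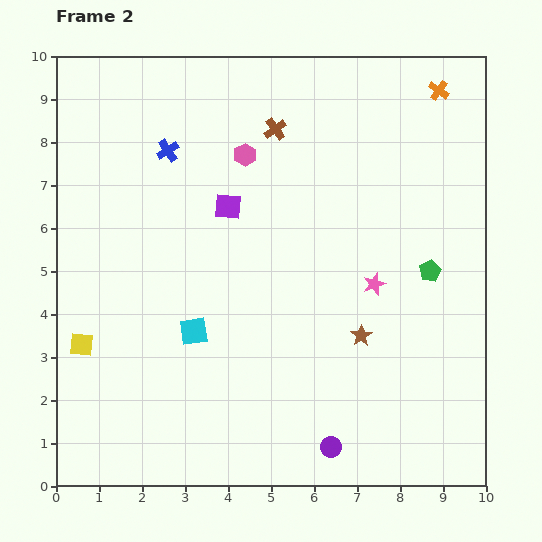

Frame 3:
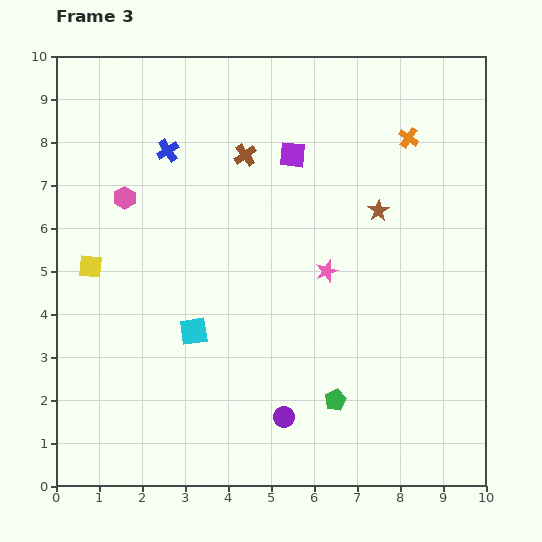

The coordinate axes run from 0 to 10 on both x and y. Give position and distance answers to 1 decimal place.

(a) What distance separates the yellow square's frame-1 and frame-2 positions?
1.8

The yellow square moved from (0.4, 1.5) to (0.6, 3.3), a distance of √(0.2² + 1.8²) ≈ 1.8.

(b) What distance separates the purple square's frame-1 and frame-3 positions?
3.9

The purple square moved from (2.5, 5.2) to (5.5, 7.7), a distance of √(3.0² + 2.5²) ≈ 3.9.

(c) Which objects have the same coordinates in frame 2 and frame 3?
the cyan square, the blue cross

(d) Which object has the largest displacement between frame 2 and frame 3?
the green pentagon

(moved 3.7; next 3.0)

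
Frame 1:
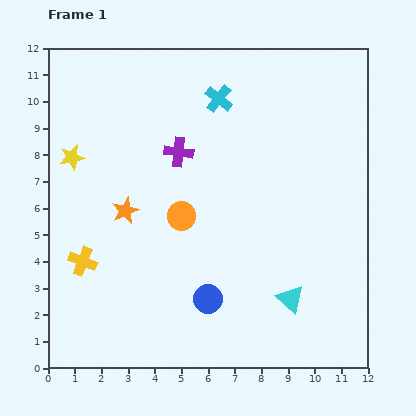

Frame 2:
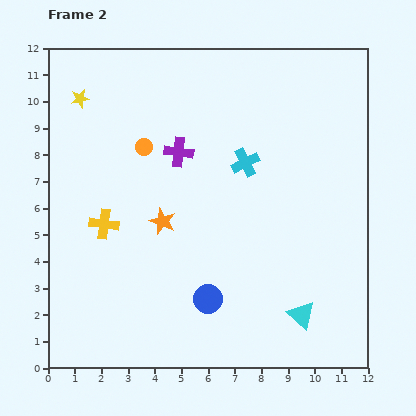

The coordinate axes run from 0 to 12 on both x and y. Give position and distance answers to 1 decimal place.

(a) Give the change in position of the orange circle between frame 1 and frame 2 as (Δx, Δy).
(-1.4, 2.6)

The orange circle was at (5.0, 5.7) in frame 1 and (3.6, 8.3) in frame 2.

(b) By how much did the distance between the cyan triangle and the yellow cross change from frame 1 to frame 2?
+0.2

Distance in frame 1: 7.9. Distance in frame 2: 8.1.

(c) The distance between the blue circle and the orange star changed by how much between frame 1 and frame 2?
-1.1

Distance in frame 1: 4.5. Distance in frame 2: 3.4.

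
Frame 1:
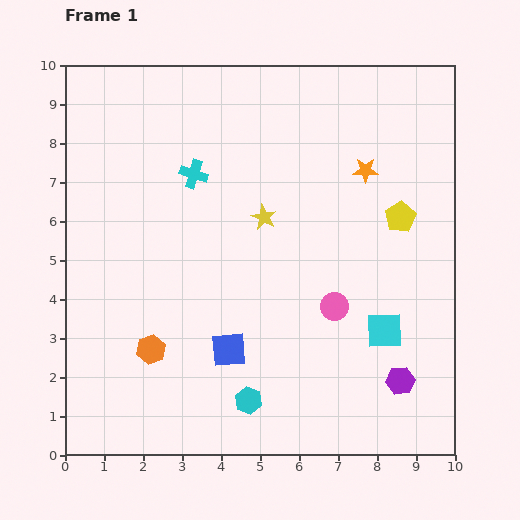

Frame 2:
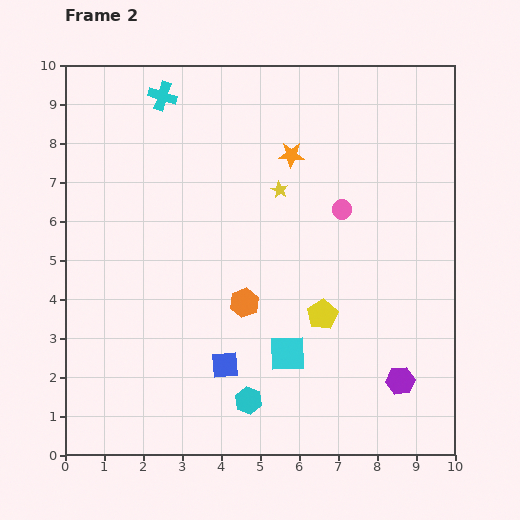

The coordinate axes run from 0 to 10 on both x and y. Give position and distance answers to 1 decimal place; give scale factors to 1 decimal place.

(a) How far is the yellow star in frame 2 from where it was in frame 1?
0.8

The yellow star moved from (5.1, 6.1) to (5.5, 6.8), a distance of √(0.4² + 0.7²) ≈ 0.8.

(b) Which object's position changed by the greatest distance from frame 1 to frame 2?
the yellow pentagon

(moved 3.2; next 2.7)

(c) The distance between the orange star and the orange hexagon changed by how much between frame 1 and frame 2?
-3.2

Distance in frame 1: 7.2. Distance in frame 2: 4.0.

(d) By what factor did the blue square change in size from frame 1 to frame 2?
0.8×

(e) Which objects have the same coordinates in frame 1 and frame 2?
the purple hexagon, the cyan hexagon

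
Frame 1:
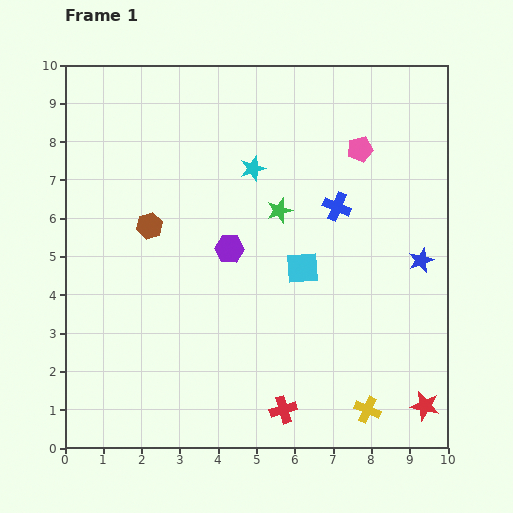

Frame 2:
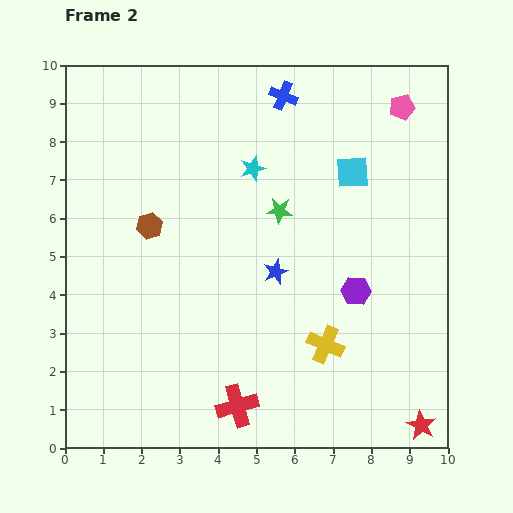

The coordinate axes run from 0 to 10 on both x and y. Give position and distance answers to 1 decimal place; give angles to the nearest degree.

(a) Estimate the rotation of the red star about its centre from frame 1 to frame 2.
16° clockwise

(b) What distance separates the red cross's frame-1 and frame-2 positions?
1.2

The red cross moved from (5.7, 1.0) to (4.5, 1.1), a distance of √(1.2² + 0.1²) ≈ 1.2.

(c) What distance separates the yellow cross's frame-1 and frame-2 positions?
2.0

The yellow cross moved from (7.9, 1.0) to (6.8, 2.7), a distance of √(1.1² + 1.7²) ≈ 2.0.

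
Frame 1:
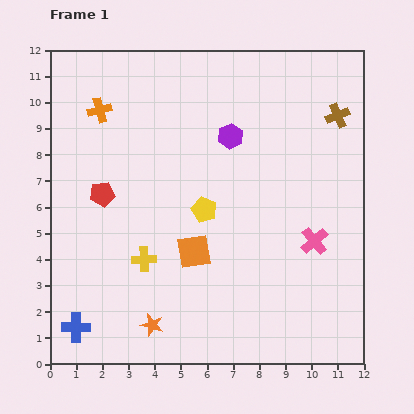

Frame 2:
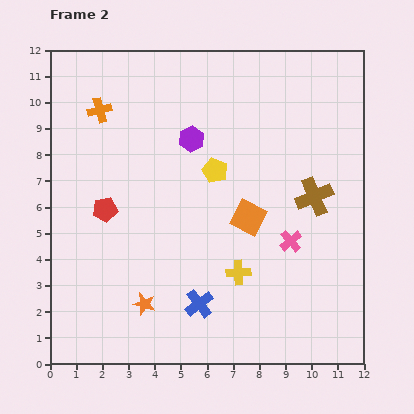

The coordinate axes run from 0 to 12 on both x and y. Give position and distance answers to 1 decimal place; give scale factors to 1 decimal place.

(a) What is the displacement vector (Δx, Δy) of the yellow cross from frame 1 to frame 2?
(3.6, -0.5)

The yellow cross was at (3.6, 4.0) in frame 1 and (7.2, 3.5) in frame 2.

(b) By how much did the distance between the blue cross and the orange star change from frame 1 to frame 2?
-0.8

Distance in frame 1: 2.9. Distance in frame 2: 2.1.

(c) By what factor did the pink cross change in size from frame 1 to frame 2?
0.8×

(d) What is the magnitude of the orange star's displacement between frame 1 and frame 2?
0.9

The orange star moved from (3.9, 1.5) to (3.6, 2.3), a distance of √(0.3² + 0.8²) ≈ 0.9.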